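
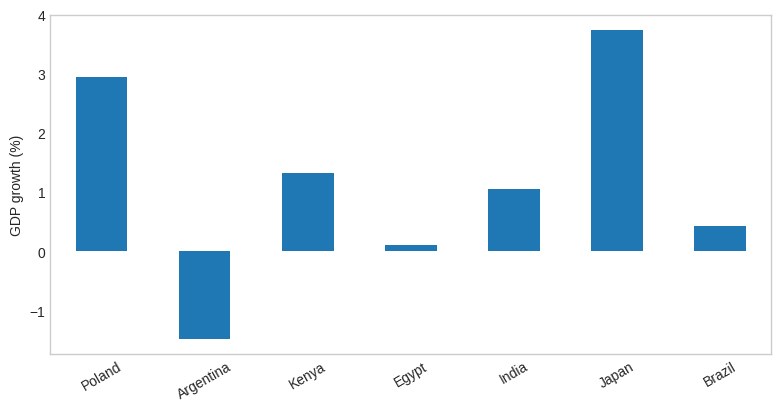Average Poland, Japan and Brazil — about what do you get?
(3.0 + 3.5 + 0.5) / 3 ≈ 2.33.

≈ 2.33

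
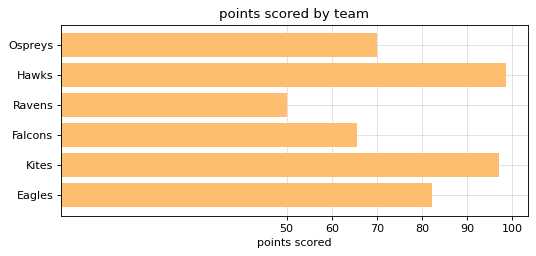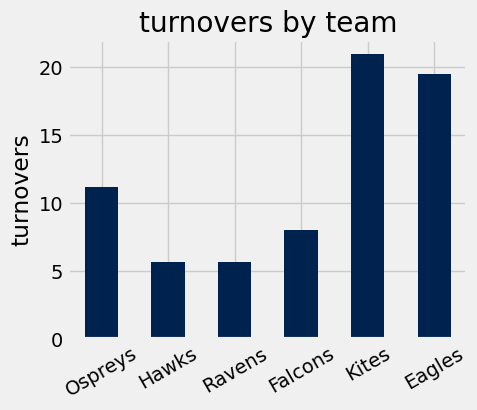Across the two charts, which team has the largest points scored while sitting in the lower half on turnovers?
Chart 2 median turnovers ≈ 10; below-median teams: Hawks, Ravens, Falcons. Among those, Hawks has the highest points scored (≈ 100).

Hawks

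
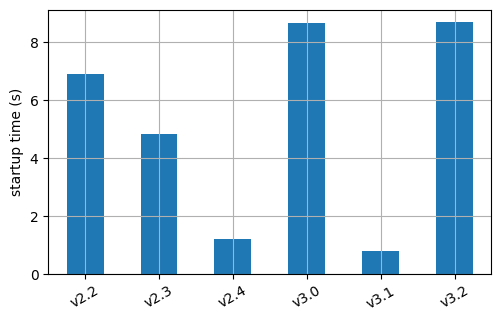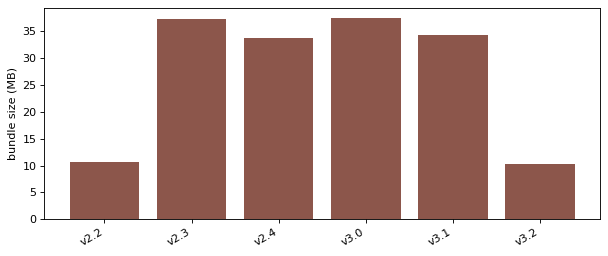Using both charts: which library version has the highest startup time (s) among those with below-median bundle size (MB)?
Chart 2 median bundle size (MB) ≈ 35; below-median library versions: v2.2, v2.4, v3.2. Among those, v3.2 has the highest startup time (s) (≈ 9).

v3.2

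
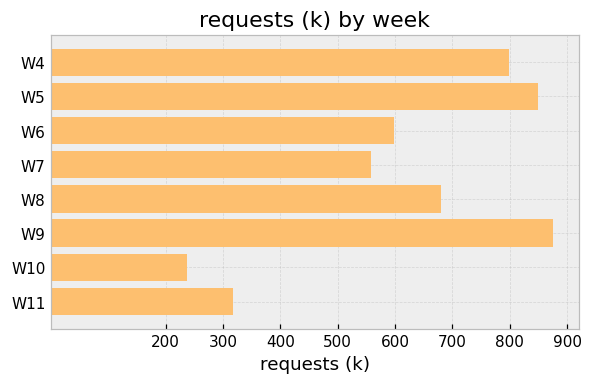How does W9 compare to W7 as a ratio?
≈ 1.5×

W9 ≈ 900, W7 ≈ 600; 900/600 ≈ 1.5.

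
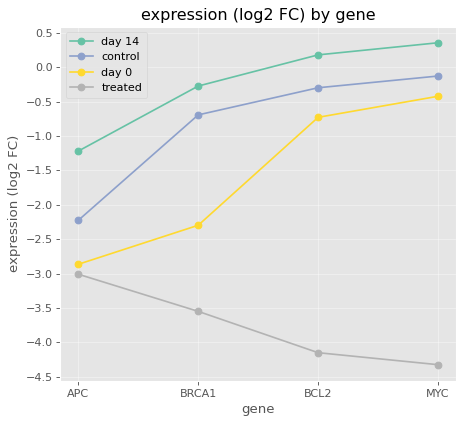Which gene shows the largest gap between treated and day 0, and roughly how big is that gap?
MYC, ≈ 4.0 log2 FC

MYC: treated ≈ -4.5, day 0 ≈ -0.5 → gap ≈ 4.0. Next-largest (BCL2) is only ≈ 3.5.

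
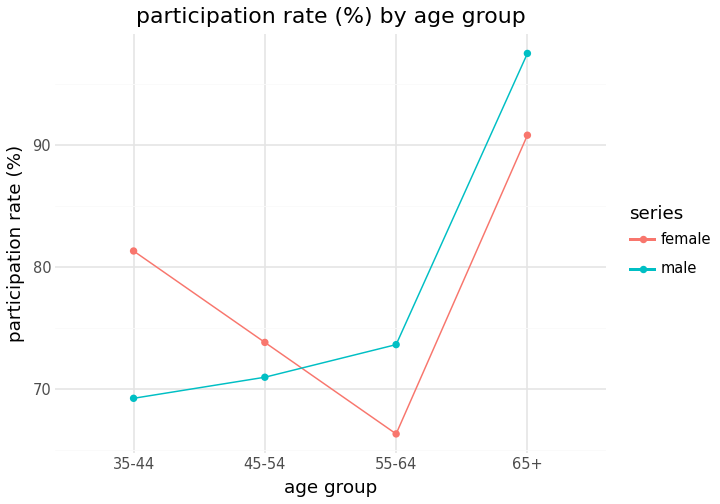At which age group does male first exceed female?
55-64

45-54: male ≈ 70 vs female ≈ 75 (not yet); 55-64: male ≈ 75 vs female ≈ 65 (first crossover).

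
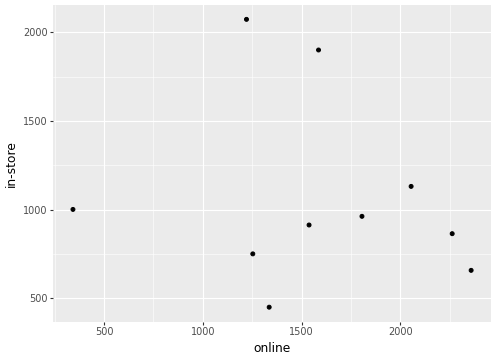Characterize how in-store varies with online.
Points are roughly uncorrelated; weak (|r| ≈ 0.2).

no clear correlation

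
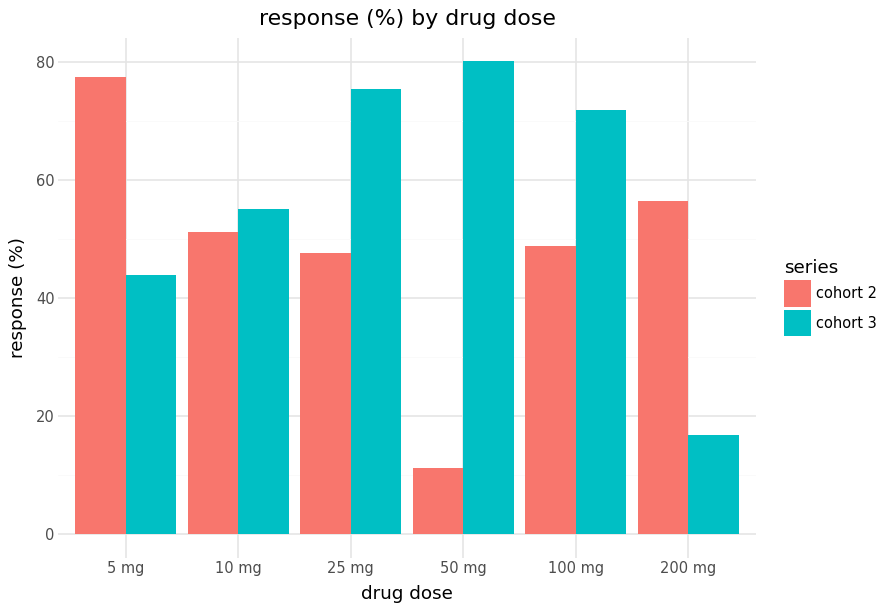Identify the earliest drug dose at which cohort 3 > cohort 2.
5 mg: cohort 3 ≈ 40 vs cohort 2 ≈ 80 (not yet); 10 mg: cohort 3 ≈ 60 vs cohort 2 ≈ 50 (first crossover).

10 mg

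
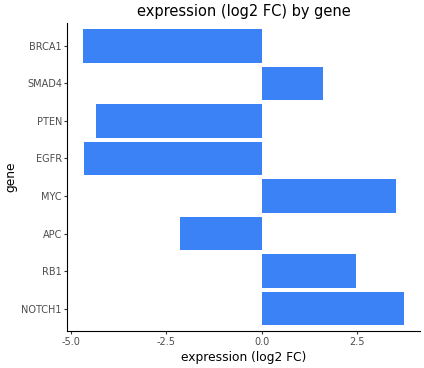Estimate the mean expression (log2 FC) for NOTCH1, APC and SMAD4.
≈ 1

(4 + -2 + 2) / 3 ≈ 1.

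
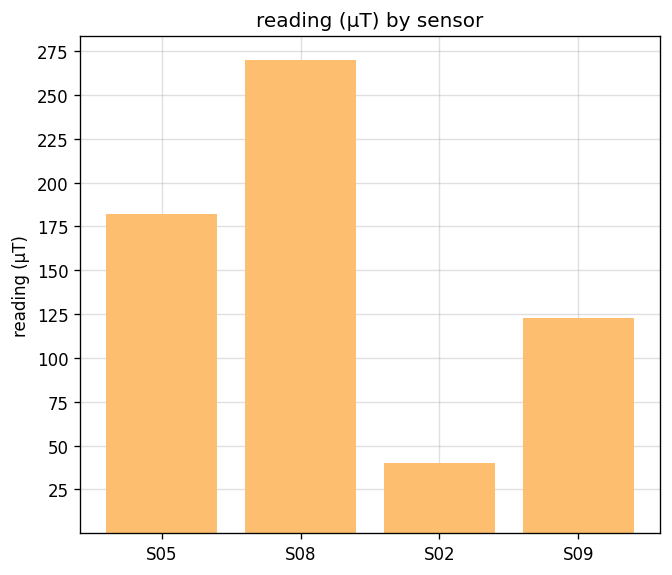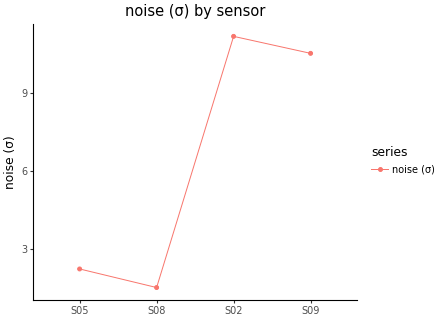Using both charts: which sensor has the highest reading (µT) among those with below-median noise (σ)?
Chart 2 median noise (σ) ≈ 6; below-median sensors: S05, S08. Among those, S08 has the highest reading (µT) (≈ 275).

S08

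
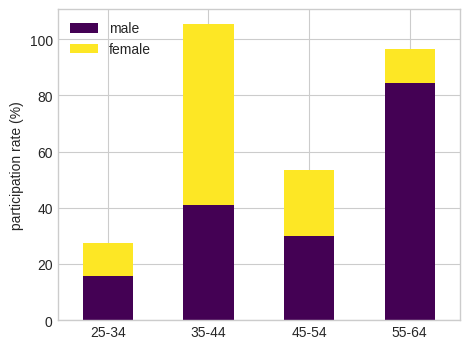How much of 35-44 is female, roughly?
female top ≈ 110, bottom ≈ 40; segment ≈ 70.

≈ 70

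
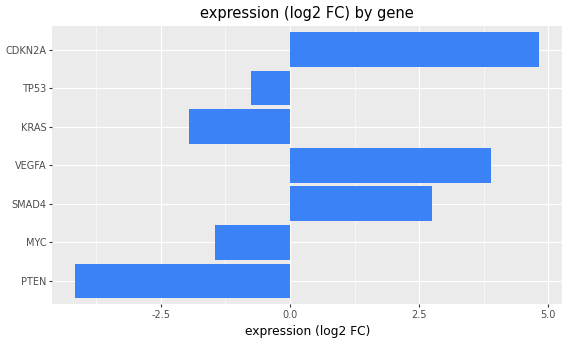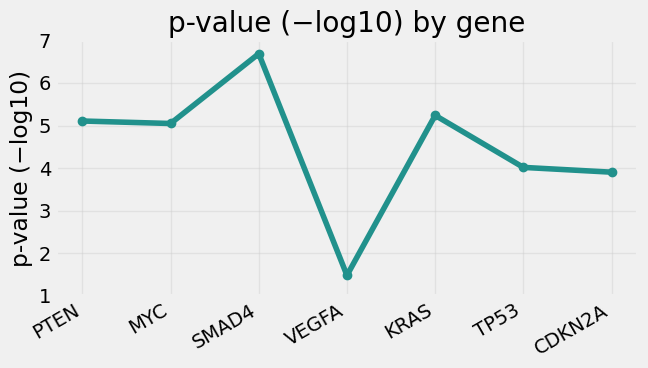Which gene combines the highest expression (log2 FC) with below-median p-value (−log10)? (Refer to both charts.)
Chart 2 median p-value (−log10) ≈ 5; below-median genes: VEGFA, TP53, CDKN2A. Among those, CDKN2A has the highest expression (log2 FC) (≈ 5).

CDKN2A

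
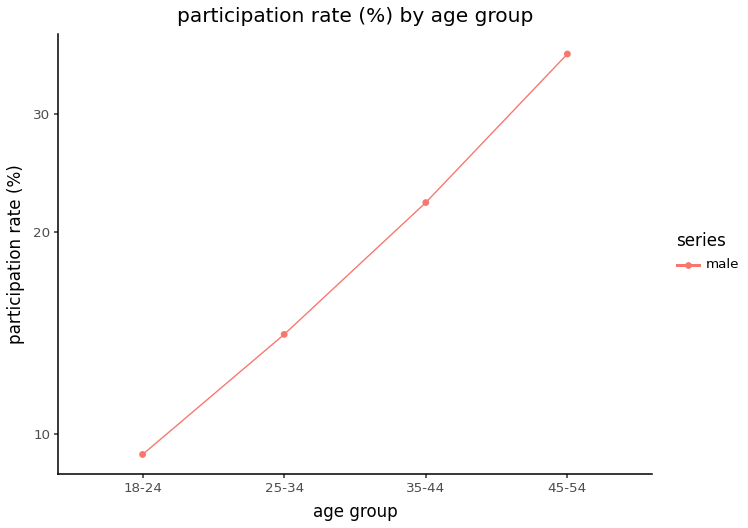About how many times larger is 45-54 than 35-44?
≈ 1.75×

45-54 ≈ 35, 35-44 ≈ 20; 35/20 ≈ 1.75.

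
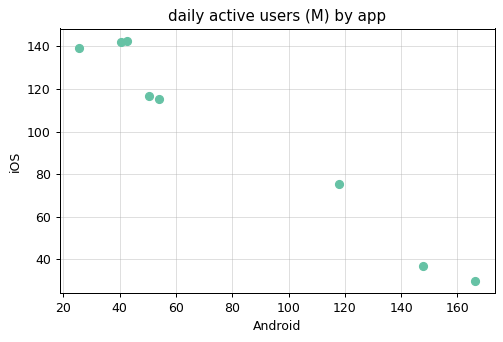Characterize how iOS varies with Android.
Points are negatively correlated; strong (|r| ≈ 1.0).

negative, strong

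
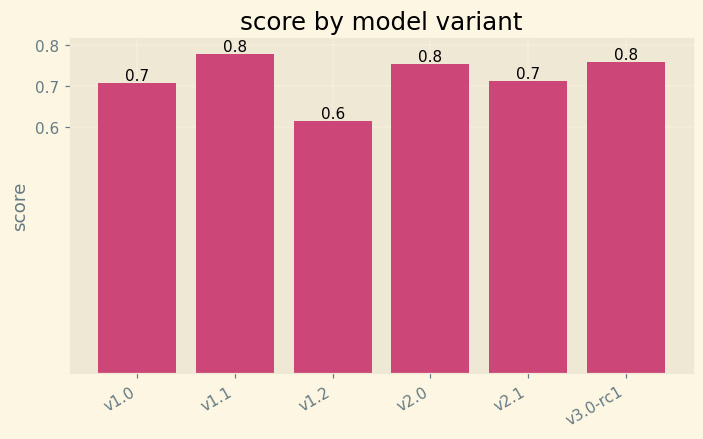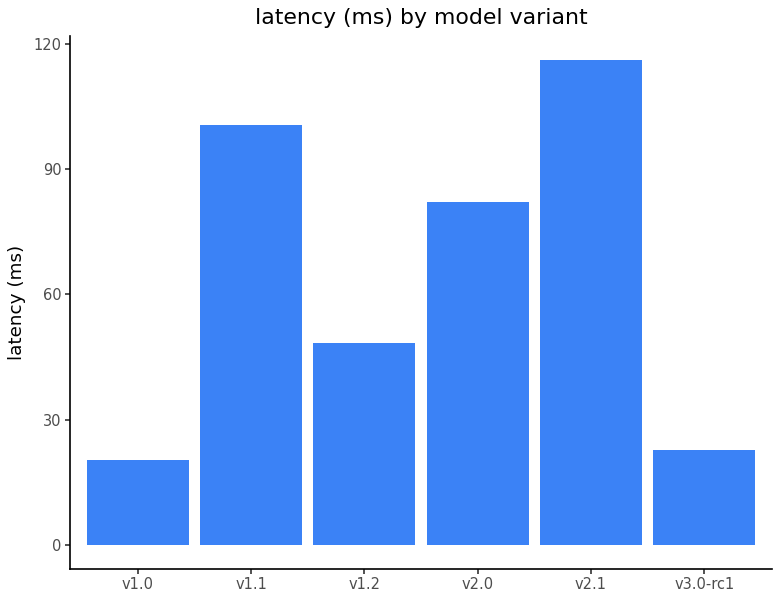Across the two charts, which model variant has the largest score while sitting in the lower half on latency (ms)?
Chart 2 median latency (ms) ≈ 60; below-median model variants: v1.0, v1.2, v3.0-rc1. Among those, v3.0-rc1 has the highest score (≈ 0.8).

v3.0-rc1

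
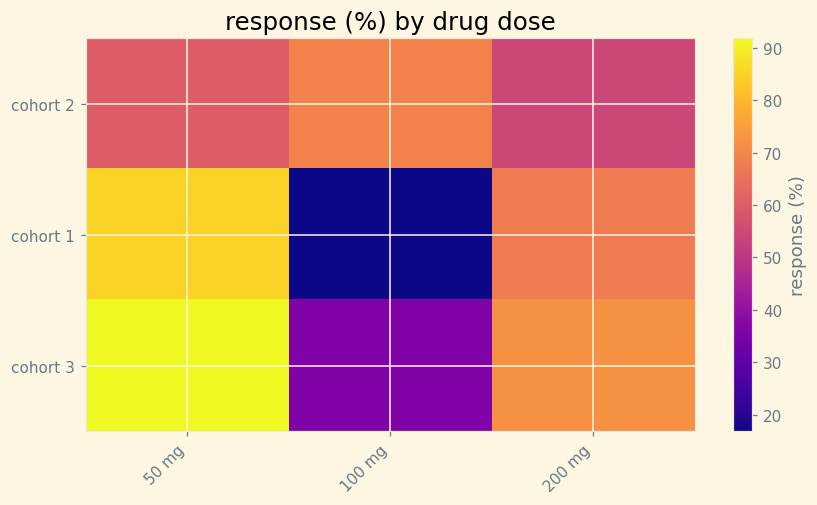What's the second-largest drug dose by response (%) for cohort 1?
Top 3 for cohort 1: 50 mg ≈ 90, 200 mg ≈ 70, 100 mg ≈ 20.

200 mg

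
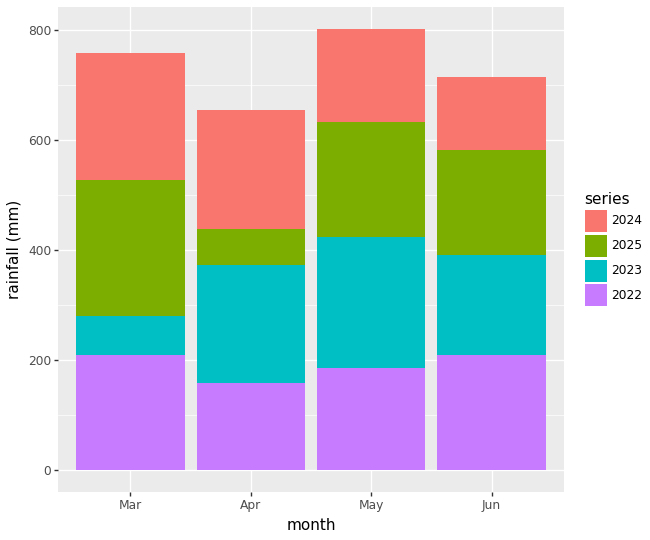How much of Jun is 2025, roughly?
2025 top ≈ 600, bottom ≈ 400; segment ≈ 200.

≈ 200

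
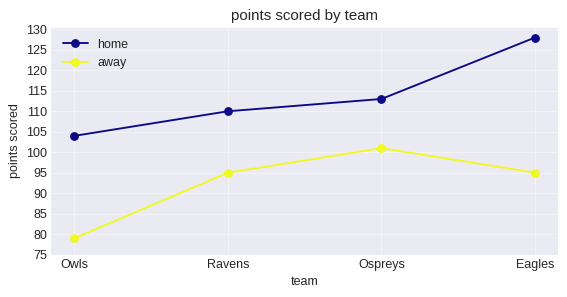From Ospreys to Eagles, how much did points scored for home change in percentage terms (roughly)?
Ospreys ≈ 115, Eagles ≈ 130; (130 − 115) / 115 ≈ +13%.

≈ +13%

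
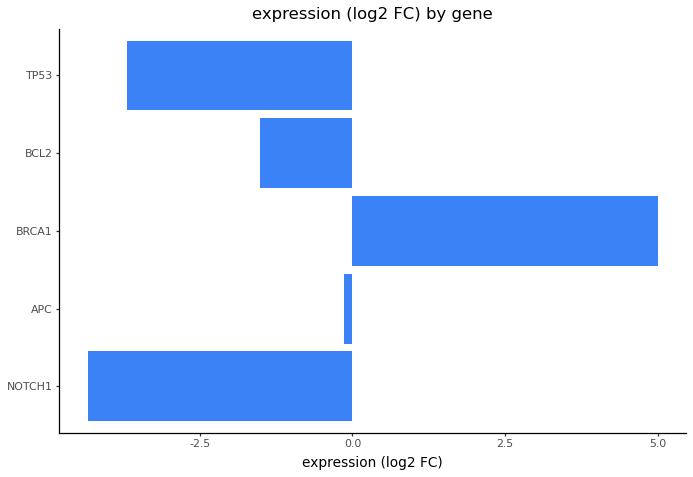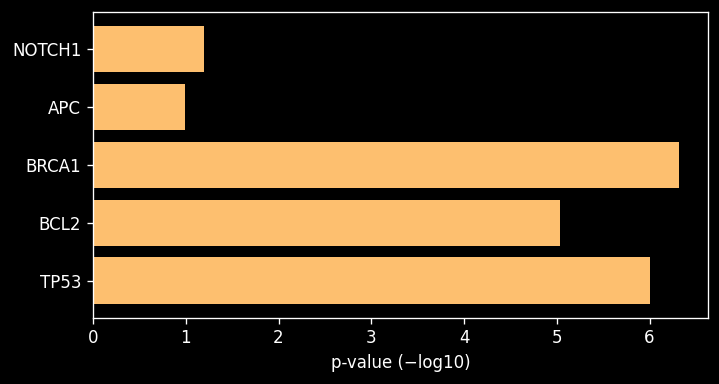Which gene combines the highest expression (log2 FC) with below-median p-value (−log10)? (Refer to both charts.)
Chart 2 median p-value (−log10) ≈ 5; below-median genes: NOTCH1, APC. Among those, APC has the highest expression (log2 FC) (≈ 0).

APC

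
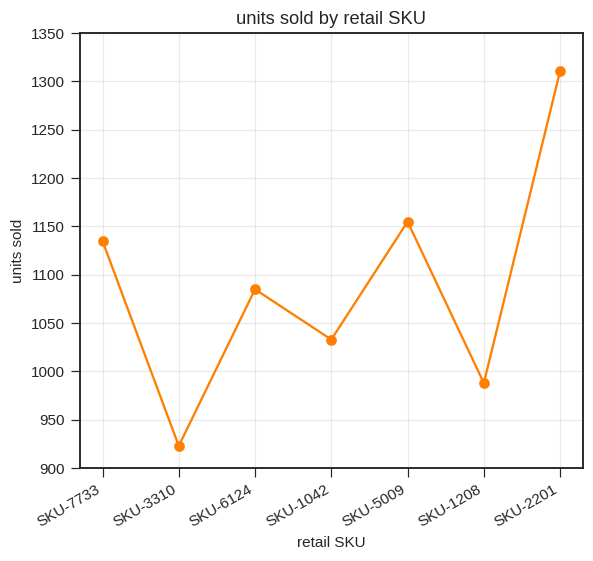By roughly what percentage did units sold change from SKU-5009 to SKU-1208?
SKU-5009 ≈ 1150, SKU-1208 ≈ 1000; (1000 − 1150) / 1150 ≈ -13%.

≈ -13%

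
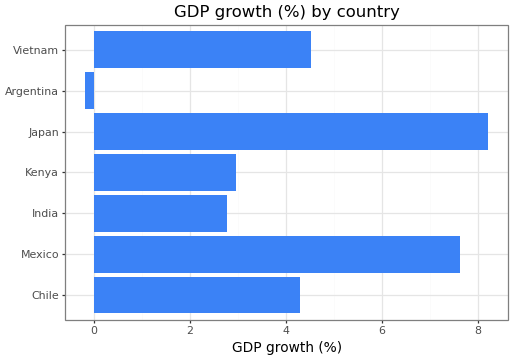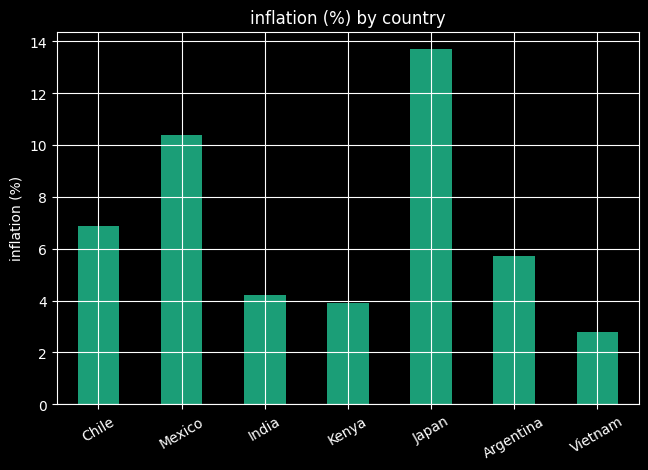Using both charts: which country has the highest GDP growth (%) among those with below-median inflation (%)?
Vietnam

Chart 2 median inflation (%) ≈ 6; below-median countries: India, Kenya, Vietnam. Among those, Vietnam has the highest GDP growth (%) (≈ 5).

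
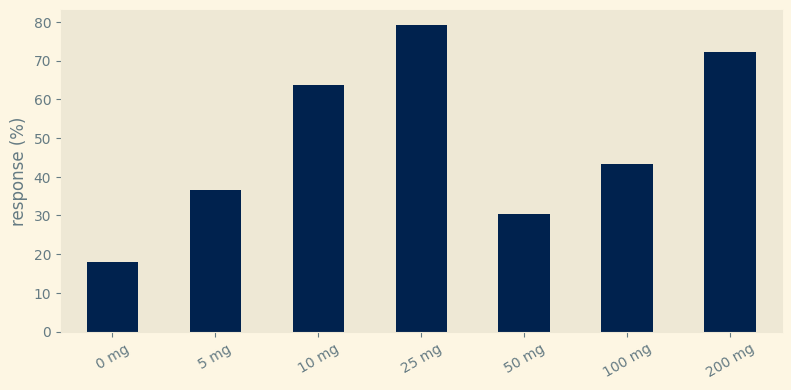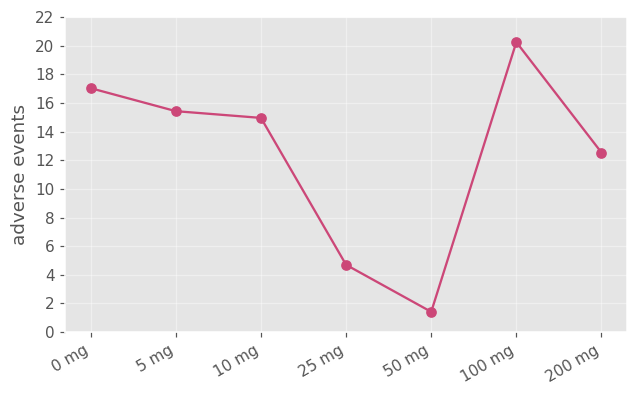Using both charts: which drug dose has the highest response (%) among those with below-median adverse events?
25 mg

Chart 2 median adverse events ≈ 14; below-median drug doses: 25 mg, 50 mg, 200 mg. Among those, 25 mg has the highest response (%) (≈ 80).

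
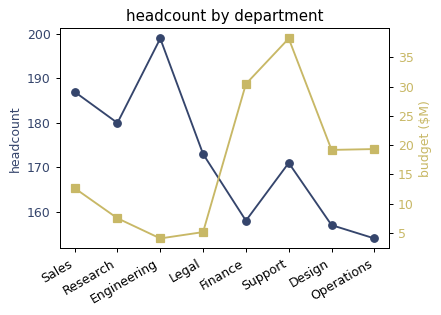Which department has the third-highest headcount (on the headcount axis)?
Research

Top 4 (on the headcount axis): Engineering ≈ 200, Sales ≈ 185, Research ≈ 180, Legal ≈ 175.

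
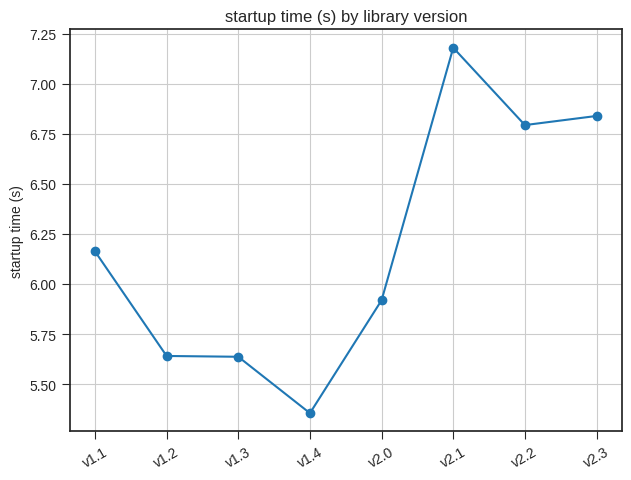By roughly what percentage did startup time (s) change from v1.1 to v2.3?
v1.1 ≈ 6.2, v2.3 ≈ 6.8; (6.8 − 6.2) / 6.2 ≈ +9.7%.

≈ +9.7%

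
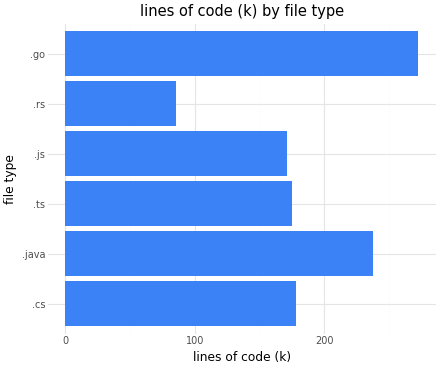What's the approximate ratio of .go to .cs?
≈ 1.57×

.go ≈ 275, .cs ≈ 175; 275/175 ≈ 1.57.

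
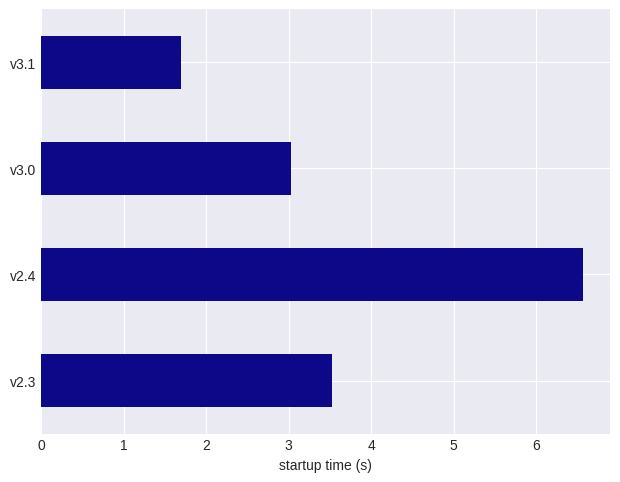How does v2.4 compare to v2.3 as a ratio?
≈ 1.75×

v2.4 ≈ 7, v2.3 ≈ 4; 7/4 ≈ 1.75.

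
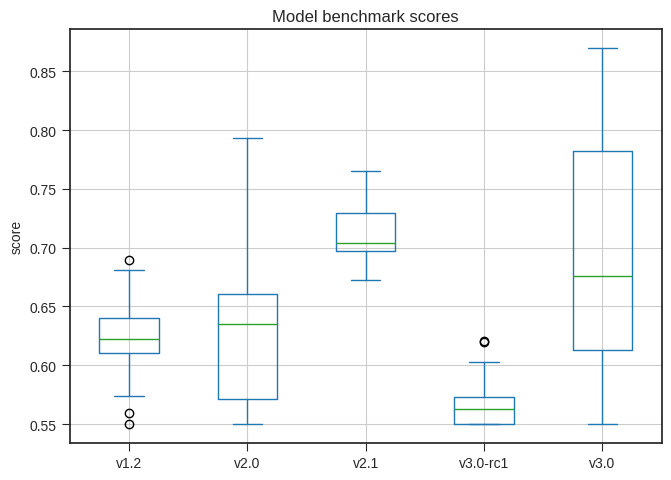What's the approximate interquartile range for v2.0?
Q3 ≈ 0.66, Q1 ≈ 0.58; IQR ≈ 0.08.

≈ 0.08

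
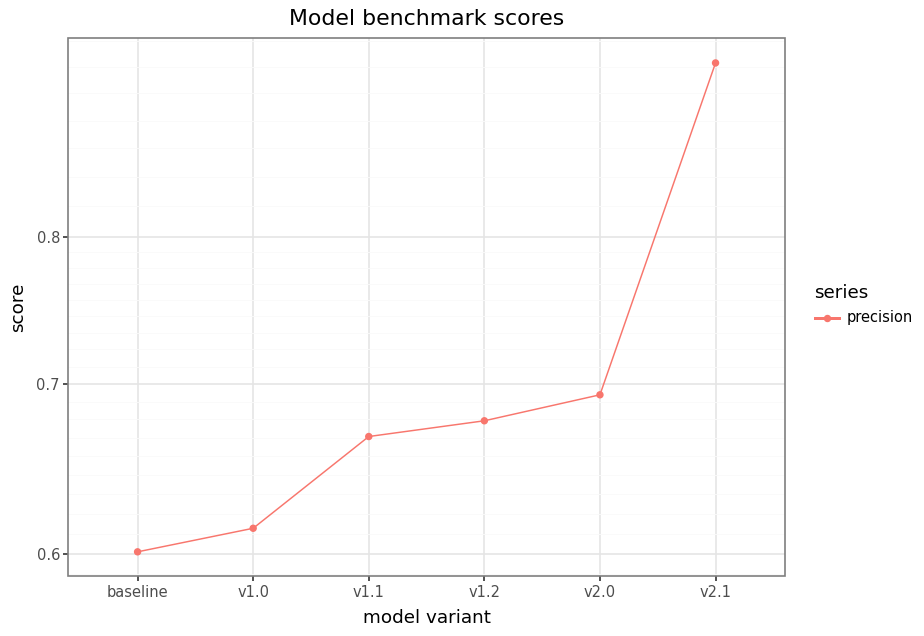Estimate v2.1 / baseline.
≈ 1.58×

v2.1 ≈ 0.95, baseline ≈ 0.60; 0.95/0.60 ≈ 1.58.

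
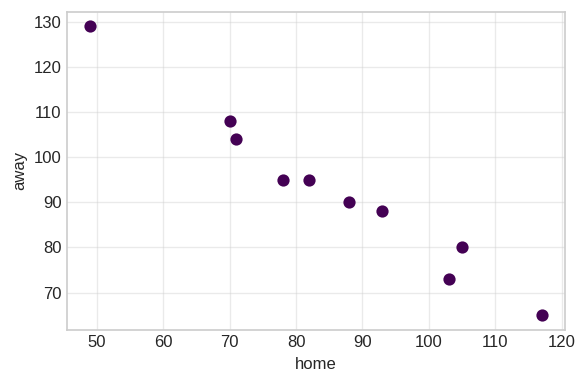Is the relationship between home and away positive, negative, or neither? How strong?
Points are negatively correlated; strong (|r| ≈ 1.0).

negative, strong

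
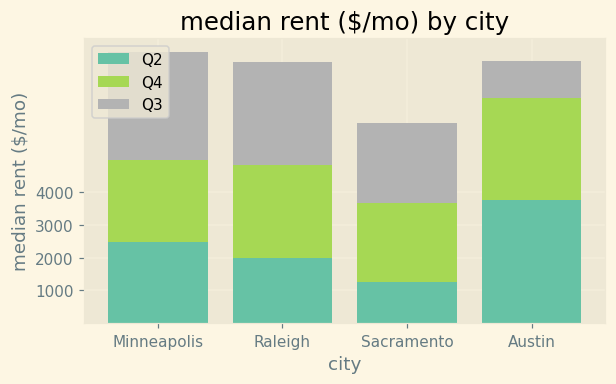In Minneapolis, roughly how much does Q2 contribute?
≈ 2000

Q2 top ≈ 2000, bottom ≈ 0; segment ≈ 2000.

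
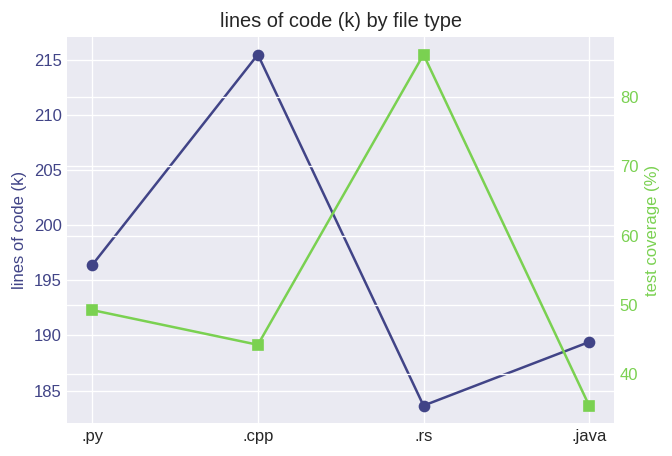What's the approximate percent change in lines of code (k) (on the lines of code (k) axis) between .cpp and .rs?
≈ -14%

.cpp ≈ 215, .rs ≈ 185; (185 − 215) / 215 ≈ -14%.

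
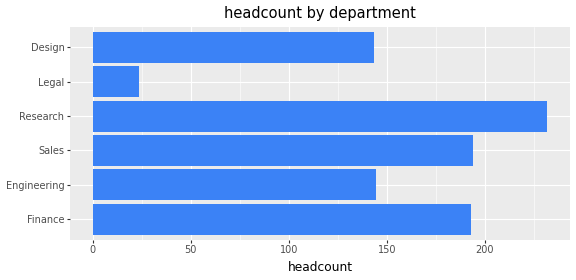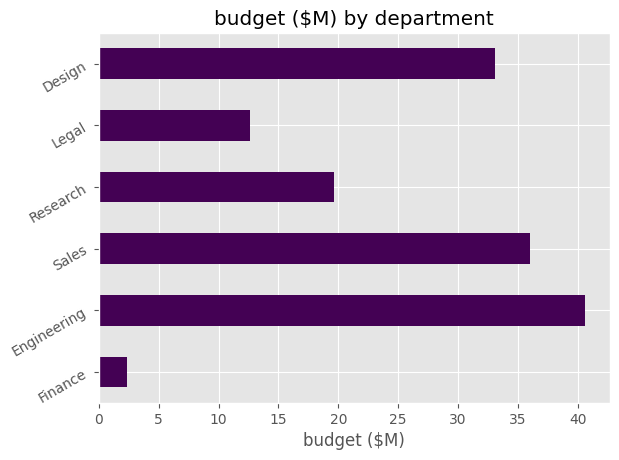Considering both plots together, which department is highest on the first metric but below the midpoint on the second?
Chart 2 median budget ($M) ≈ 25; below-median departments: Finance, Research, Legal. Among those, Research has the highest headcount (≈ 225).

Research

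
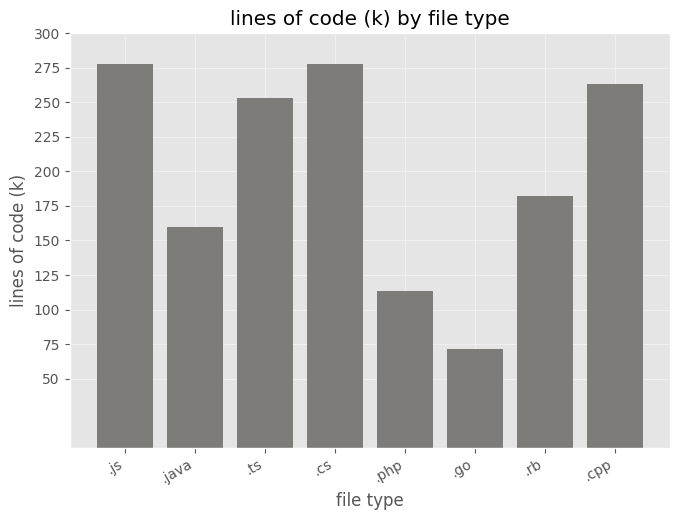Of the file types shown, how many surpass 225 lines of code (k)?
Above 225: .js, .ts, .cs, .cpp.

4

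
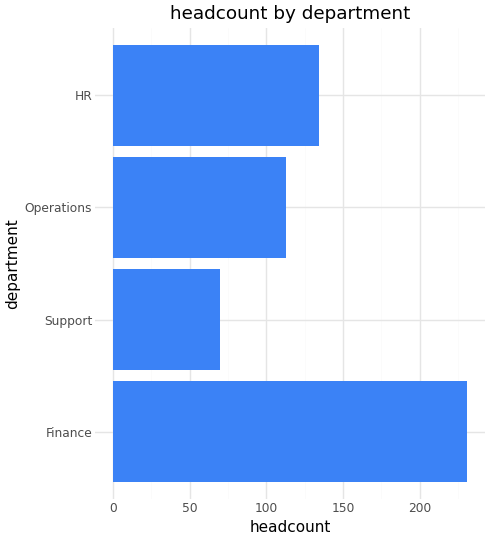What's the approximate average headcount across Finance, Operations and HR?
≈ 167

(240 + 120 + 140) / 3 ≈ 167.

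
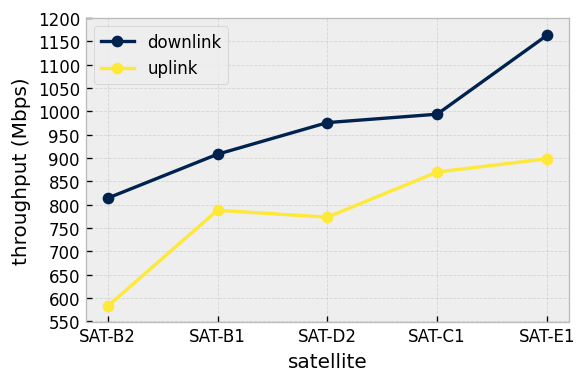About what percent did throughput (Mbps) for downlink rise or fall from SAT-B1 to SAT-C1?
≈ +11.1%

SAT-B1 ≈ 900, SAT-C1 ≈ 1000; (1000 − 900) / 900 ≈ +11.1%.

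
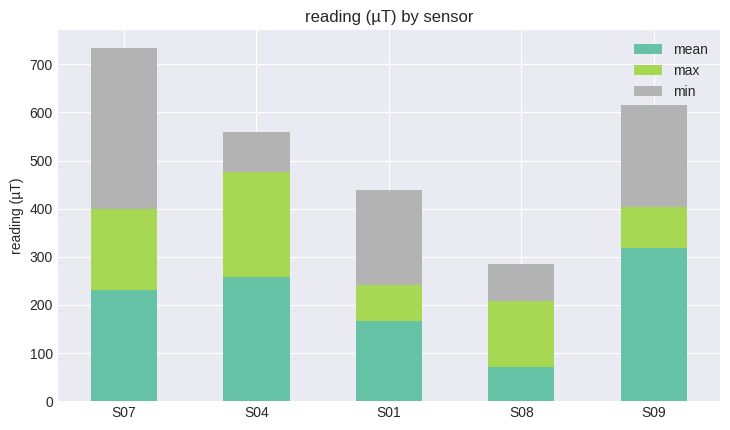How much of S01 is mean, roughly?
≈ 200

mean top ≈ 200, bottom ≈ 0; segment ≈ 200.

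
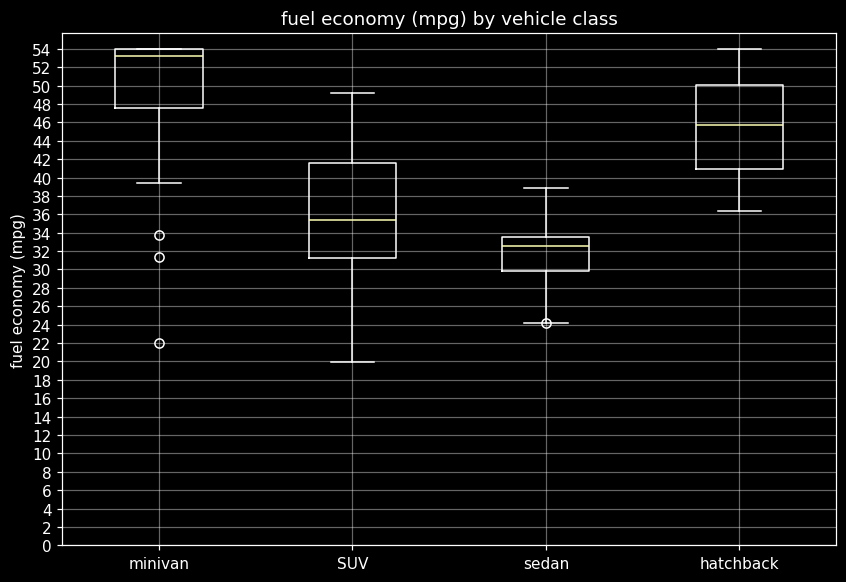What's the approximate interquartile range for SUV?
≈ 10

Q3 ≈ 42, Q1 ≈ 32; IQR ≈ 10.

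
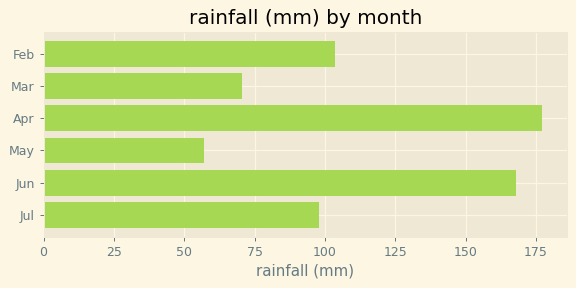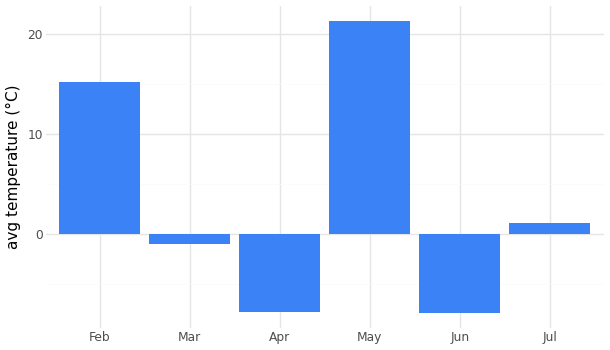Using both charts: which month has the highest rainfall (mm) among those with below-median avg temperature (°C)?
Apr

Chart 2 median avg temperature (°C) ≈ 0; below-median months: Mar, Apr, Jun. Among those, Apr has the highest rainfall (mm) (≈ 180).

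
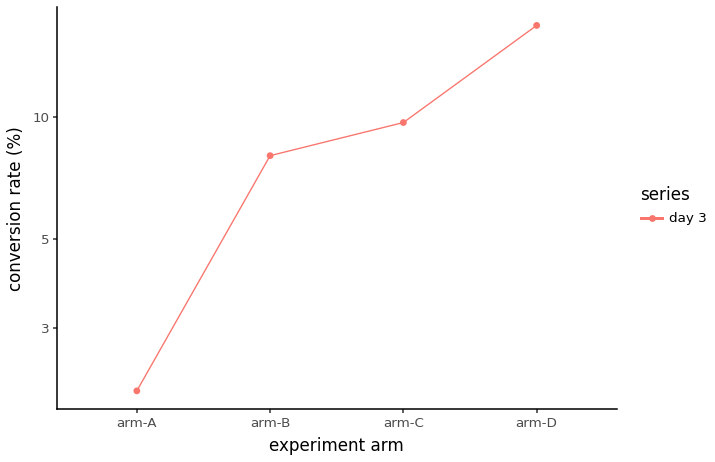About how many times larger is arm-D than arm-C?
≈ 1.6×

arm-D ≈ 16, arm-C ≈ 10; 16/10 ≈ 1.6.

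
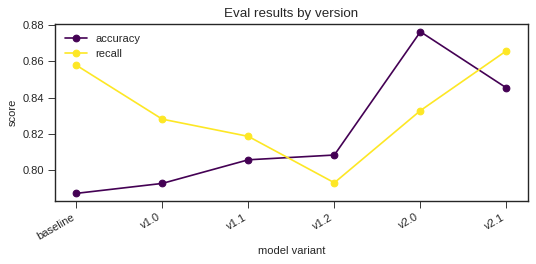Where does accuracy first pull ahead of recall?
v1.1: accuracy ≈ 0.81 vs recall ≈ 0.82 (not yet); v1.2: accuracy ≈ 0.81 vs recall ≈ 0.79 (first crossover).

v1.2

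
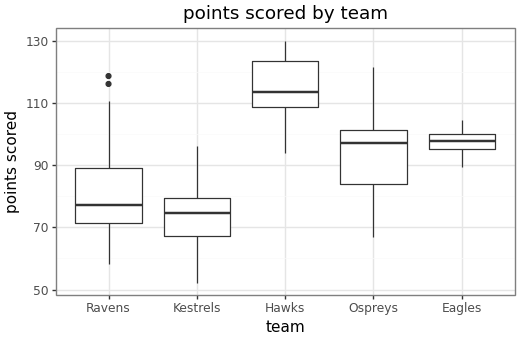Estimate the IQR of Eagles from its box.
≈ 5

Q3 ≈ 100, Q1 ≈ 95; IQR ≈ 5.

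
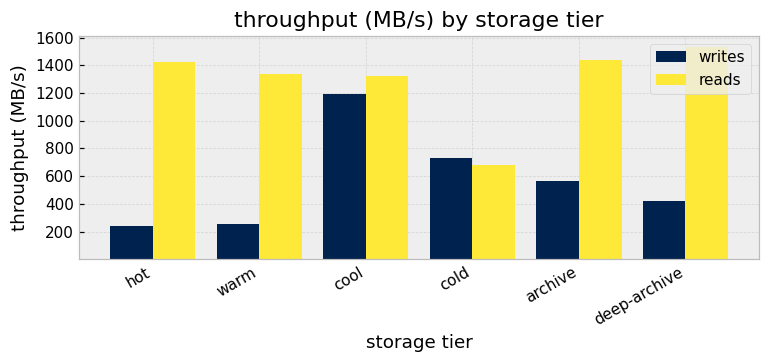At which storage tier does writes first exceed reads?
cool: writes ≈ 1200 vs reads ≈ 1400 (not yet); cold: writes ≈ 800 vs reads ≈ 600 (first crossover).

cold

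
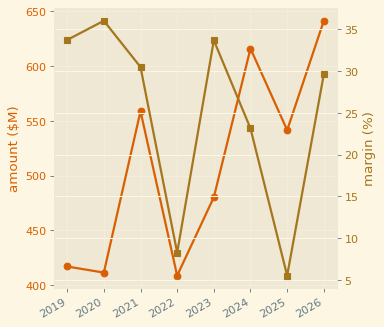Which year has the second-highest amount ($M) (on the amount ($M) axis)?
Top 3 (on the amount ($M) axis): 2026 ≈ 640, 2024 ≈ 620, 2021 ≈ 560.

2024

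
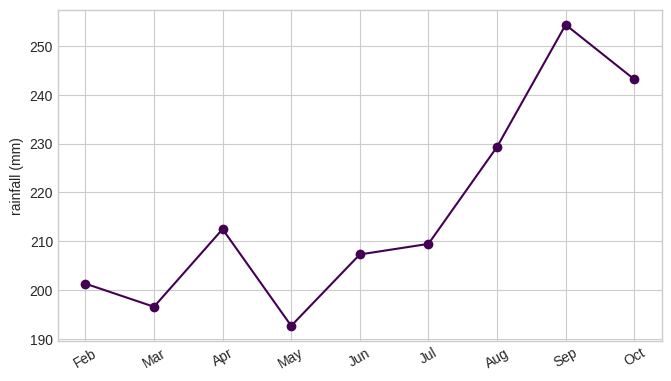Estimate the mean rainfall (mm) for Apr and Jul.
≈ 210

(210 + 210) / 2 ≈ 210.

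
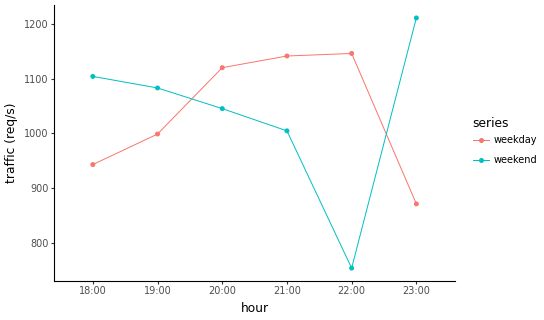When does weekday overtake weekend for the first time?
20:00

19:00: weekday ≈ 1000 vs weekend ≈ 1100 (not yet); 20:00: weekday ≈ 1100 vs weekend ≈ 1050 (first crossover).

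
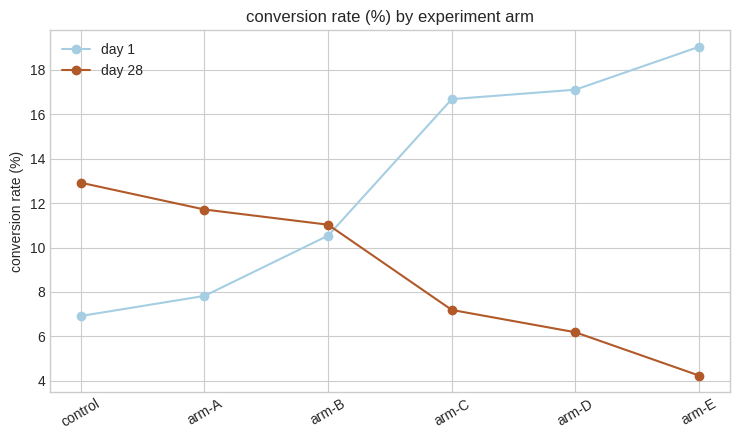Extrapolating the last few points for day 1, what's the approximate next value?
≈ 22

Last three: 16, 18, 20 → slope ≈ 2/step → next ≈ 22.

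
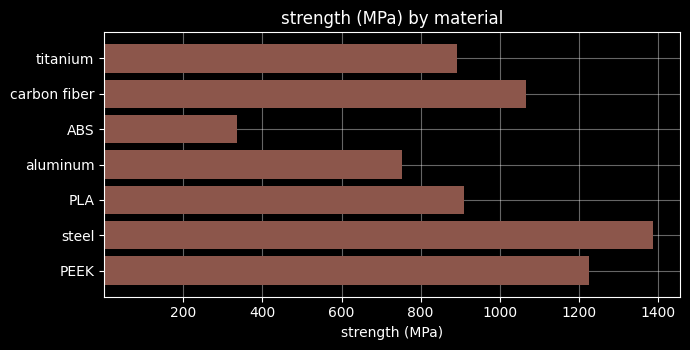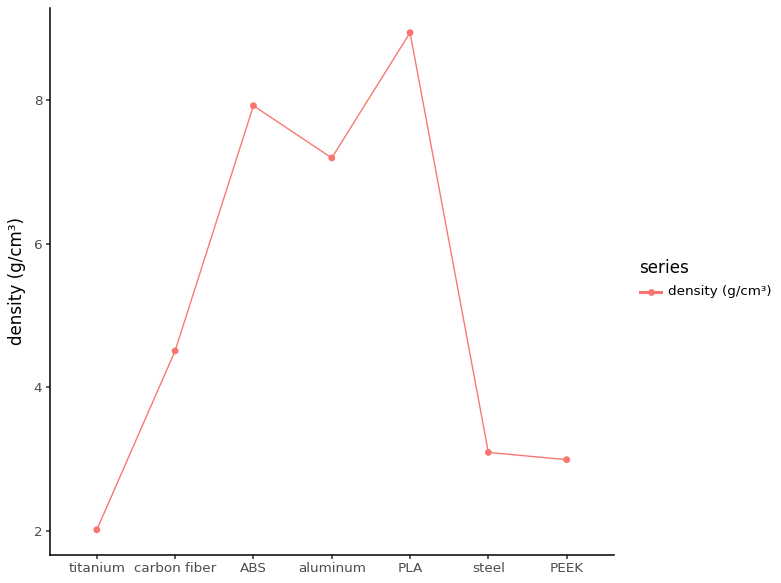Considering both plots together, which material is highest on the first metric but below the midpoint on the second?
steel

Chart 2 median density (g/cm³) ≈ 5; below-median materials: titanium, steel, PEEK. Among those, steel has the highest strength (MPa) (≈ 1400).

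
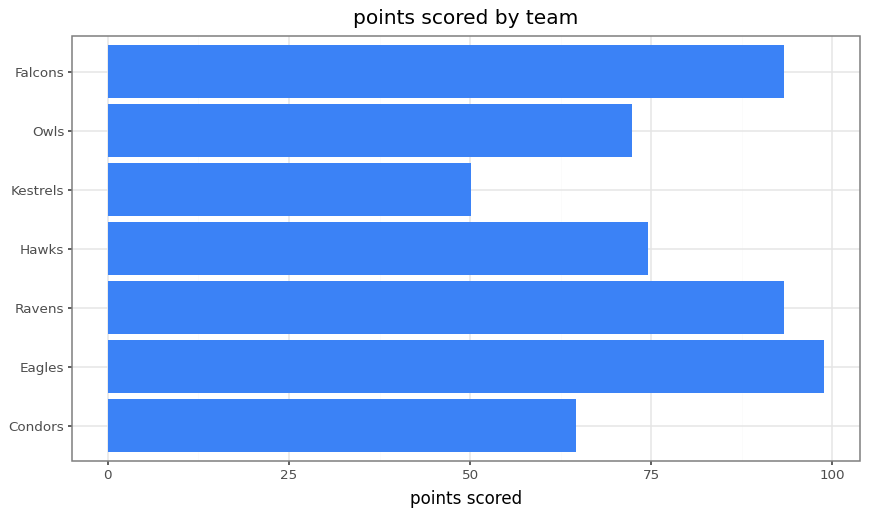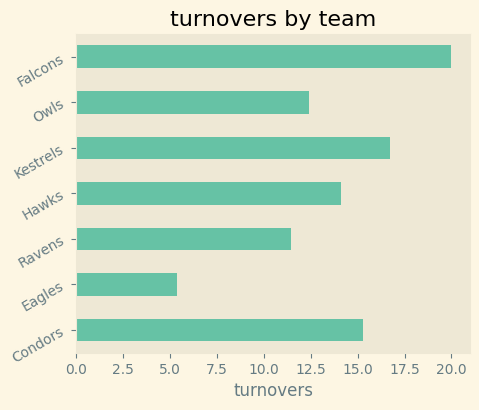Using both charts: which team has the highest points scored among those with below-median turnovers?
Chart 2 median turnovers ≈ 14; below-median teams: Eagles, Ravens, Owls. Among those, Eagles has the highest points scored (≈ 100).

Eagles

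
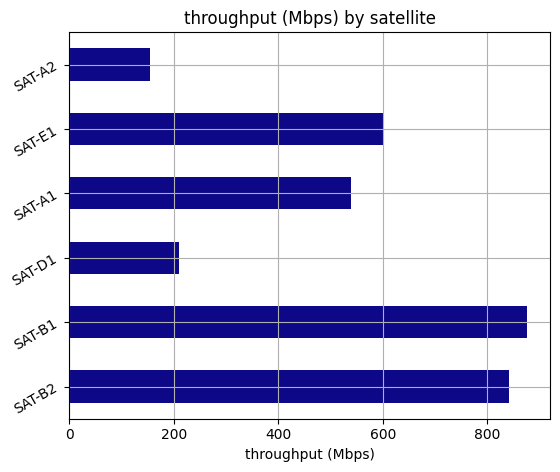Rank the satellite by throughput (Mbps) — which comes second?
SAT-B2

Top 3: SAT-B1 ≈ 900, SAT-B2 ≈ 800, SAT-E1 ≈ 600.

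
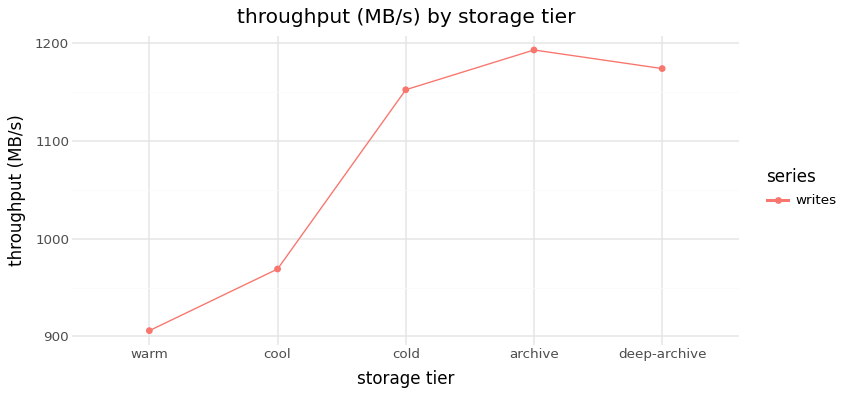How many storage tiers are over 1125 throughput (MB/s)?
Above 1125: cold, archive, deep-archive.

3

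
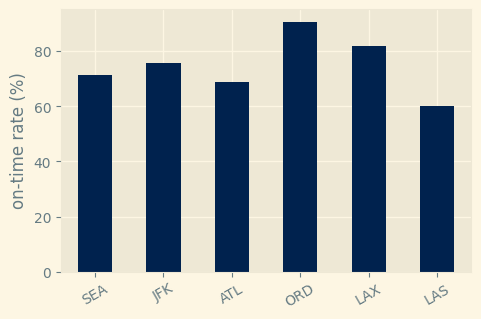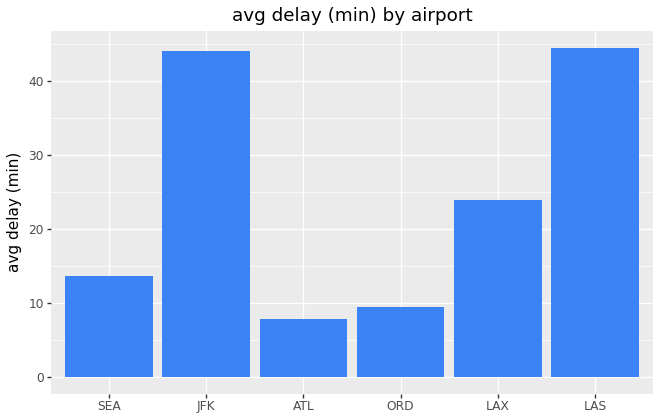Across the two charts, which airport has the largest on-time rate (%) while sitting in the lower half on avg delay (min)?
Chart 2 median avg delay (min) ≈ 20; below-median airports: SEA, ATL, ORD. Among those, ORD has the highest on-time rate (%) (≈ 90).

ORD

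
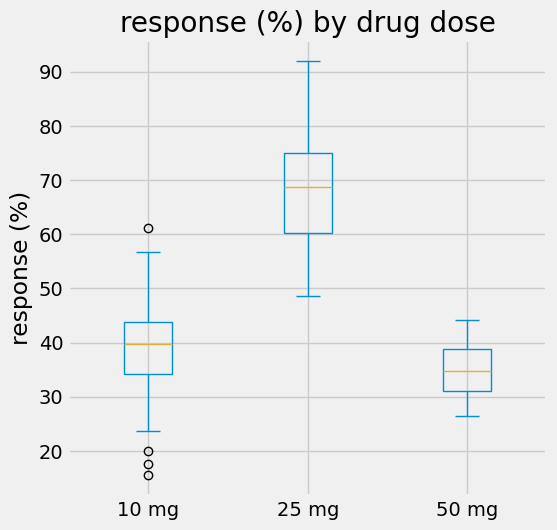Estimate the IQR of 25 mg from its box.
Q3 ≈ 75, Q1 ≈ 60; IQR ≈ 15.

≈ 15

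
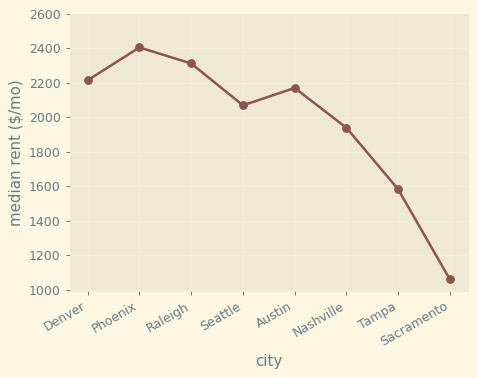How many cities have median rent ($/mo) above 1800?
6

Above 1800: Denver, Phoenix, Raleigh, Seattle, Austin, Nashville.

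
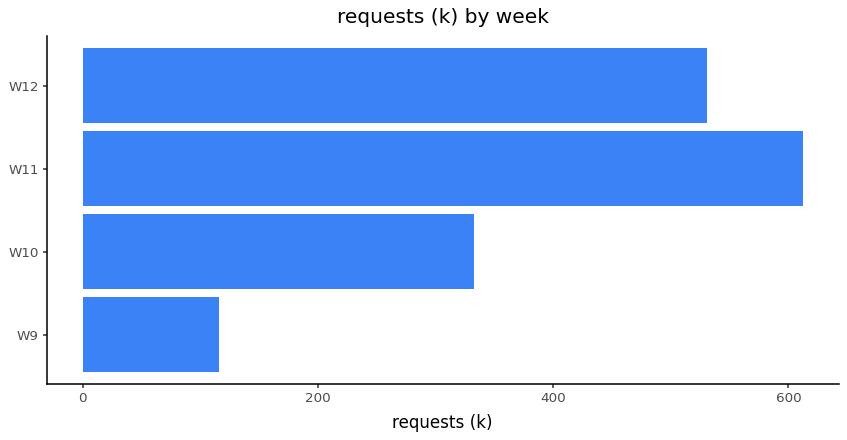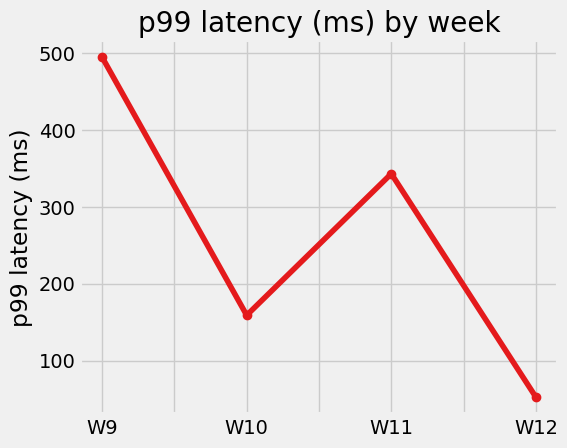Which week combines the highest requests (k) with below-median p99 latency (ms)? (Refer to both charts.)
W12

Chart 2 median p99 latency (ms) ≈ 250; below-median weeks: W10, W12. Among those, W12 has the highest requests (k) (≈ 500).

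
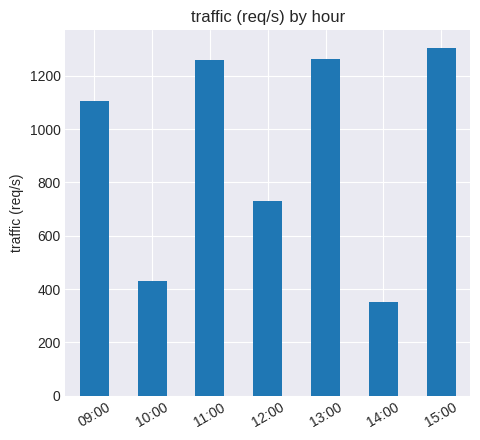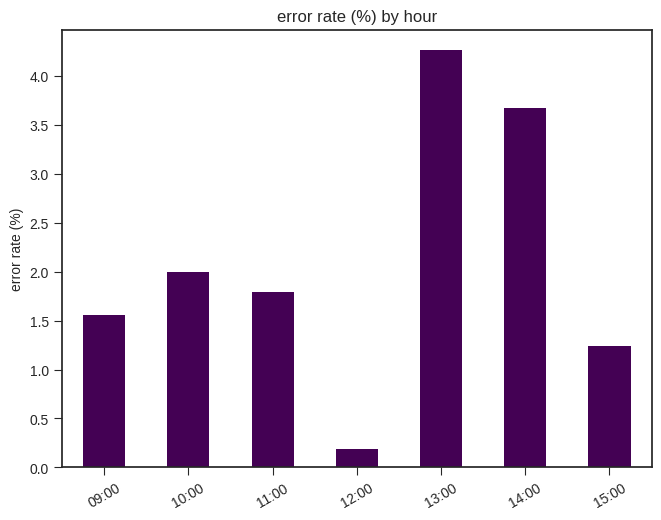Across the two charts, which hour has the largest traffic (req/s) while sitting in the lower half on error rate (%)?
Chart 2 median error rate (%) ≈ 2; below-median hours: 09:00, 12:00, 15:00. Among those, 15:00 has the highest traffic (req/s) (≈ 1400).

15:00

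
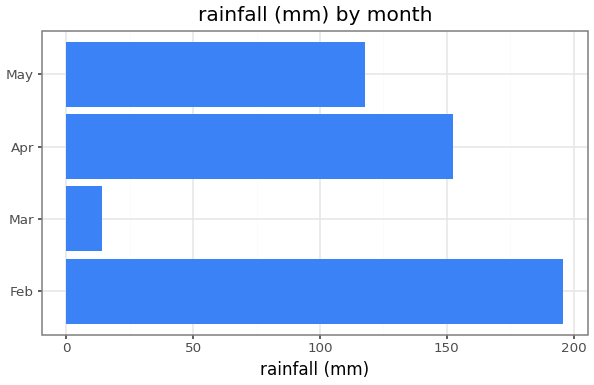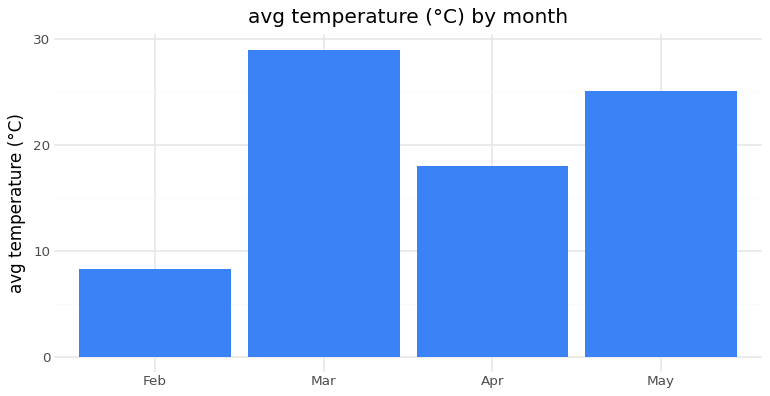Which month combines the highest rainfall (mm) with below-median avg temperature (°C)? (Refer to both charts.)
Chart 2 median avg temperature (°C) ≈ 20; below-median months: Feb, Apr. Among those, Feb has the highest rainfall (mm) (≈ 200).

Feb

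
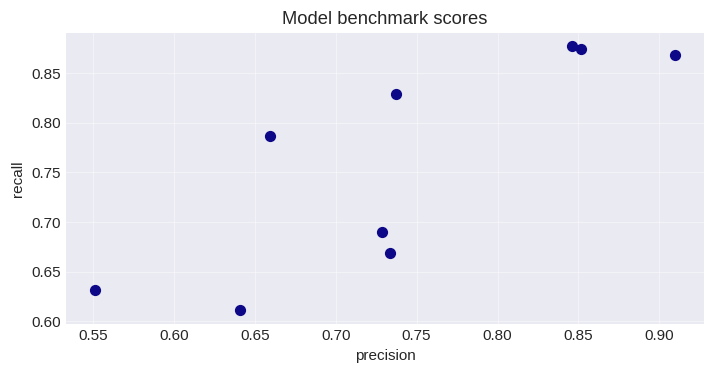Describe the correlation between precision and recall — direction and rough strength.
positive, strong

Points are positively correlated; strong (|r| ≈ 0.8).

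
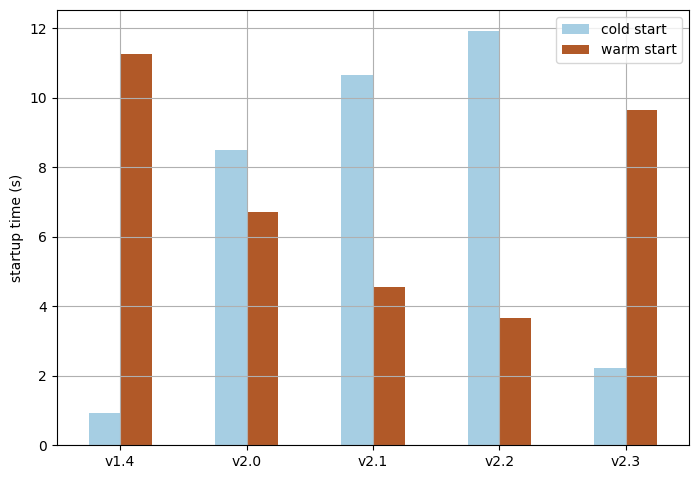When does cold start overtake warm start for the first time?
v1.4: cold start ≈ 1 vs warm start ≈ 11 (not yet); v2.0: cold start ≈ 8 vs warm start ≈ 7 (first crossover).

v2.0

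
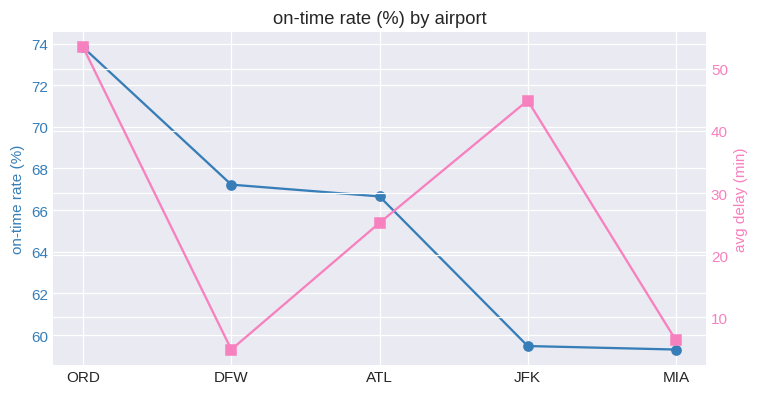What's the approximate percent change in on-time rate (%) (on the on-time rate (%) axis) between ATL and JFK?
ATL ≈ 66, JFK ≈ 60; (60 − 66) / 66 ≈ -9.1%.

≈ -9.1%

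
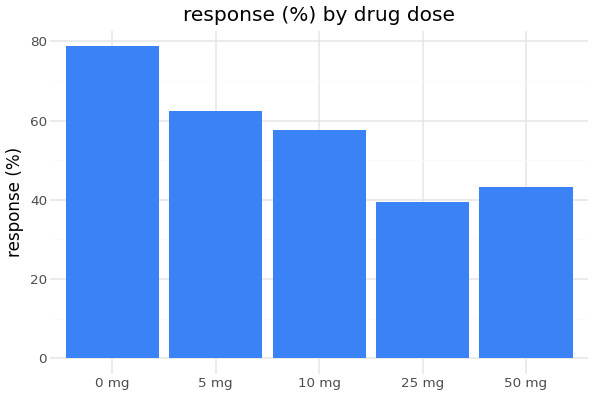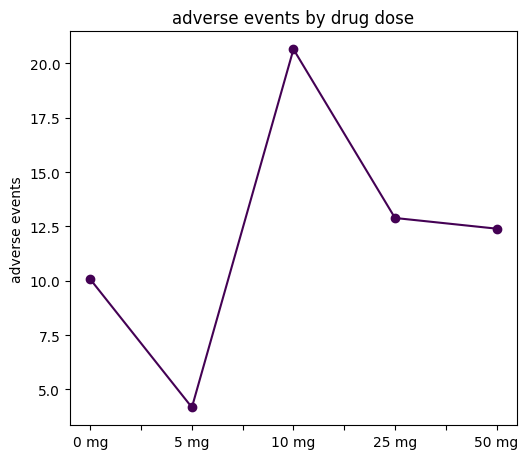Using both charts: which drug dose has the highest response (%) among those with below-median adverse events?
0 mg

Chart 2 median adverse events ≈ 12; below-median drug doses: 0 mg, 5 mg. Among those, 0 mg has the highest response (%) (≈ 80).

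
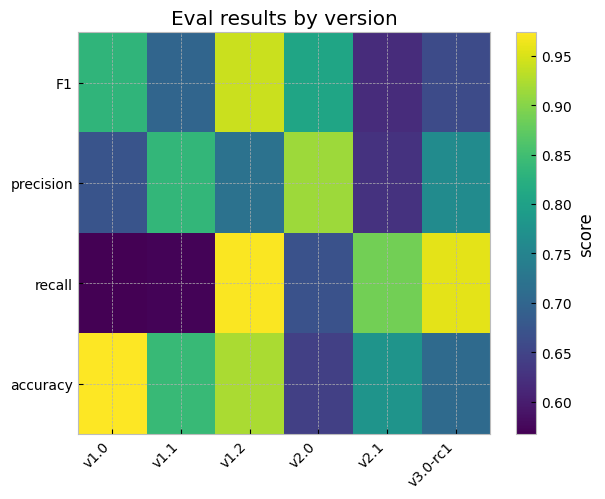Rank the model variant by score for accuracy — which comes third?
v1.1

Top 4 for accuracy: v1.0 ≈ 0.95, v1.2 ≈ 0.90, v1.1 ≈ 0.85, v2.1 ≈ 0.80.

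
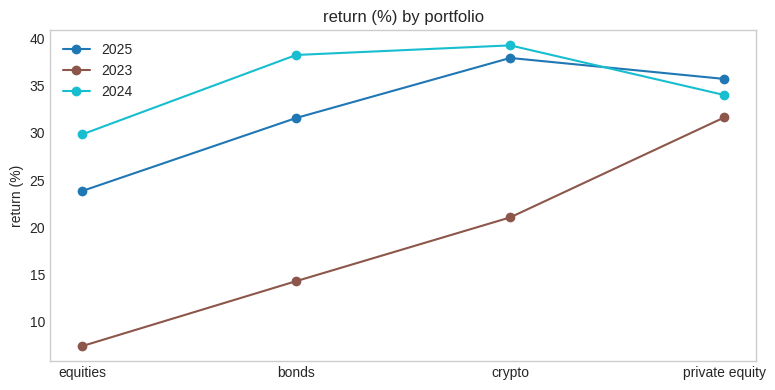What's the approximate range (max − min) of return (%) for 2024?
≈ 10

Max crypto ≈ 40, min equities ≈ 30; range ≈ 10.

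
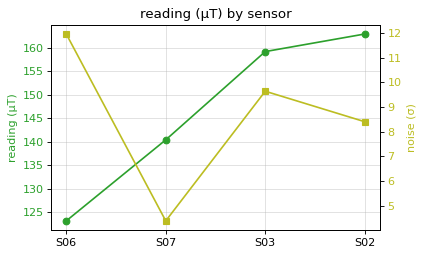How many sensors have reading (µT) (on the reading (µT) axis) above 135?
3

Above 135: S07, S03, S02.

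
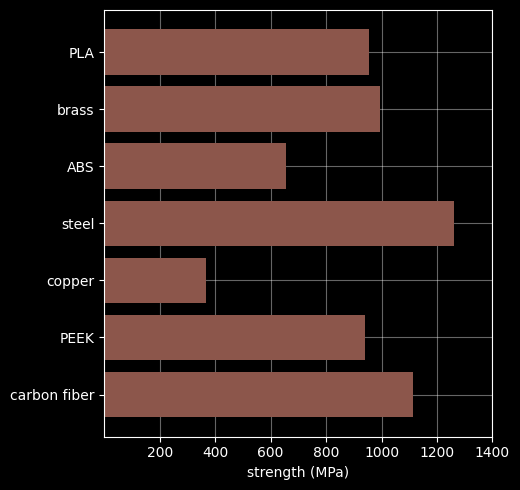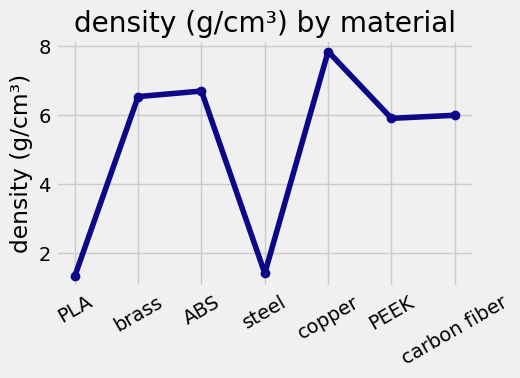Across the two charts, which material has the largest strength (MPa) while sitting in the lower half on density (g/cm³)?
steel

Chart 2 median density (g/cm³) ≈ 6; below-median materials: PLA, steel, PEEK. Among those, steel has the highest strength (MPa) (≈ 1200).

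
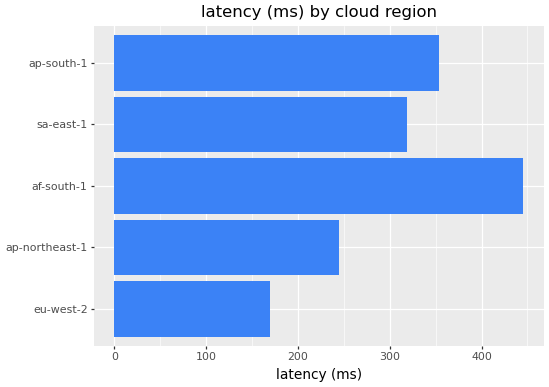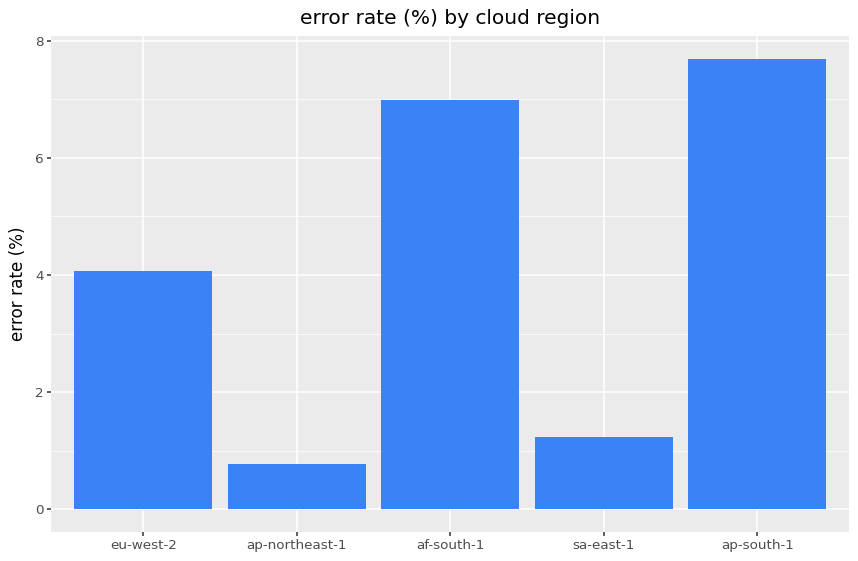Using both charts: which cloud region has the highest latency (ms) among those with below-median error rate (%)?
sa-east-1

Chart 2 median error rate (%) ≈ 4; below-median cloud regions: ap-northeast-1, sa-east-1. Among those, sa-east-1 has the highest latency (ms) (≈ 300).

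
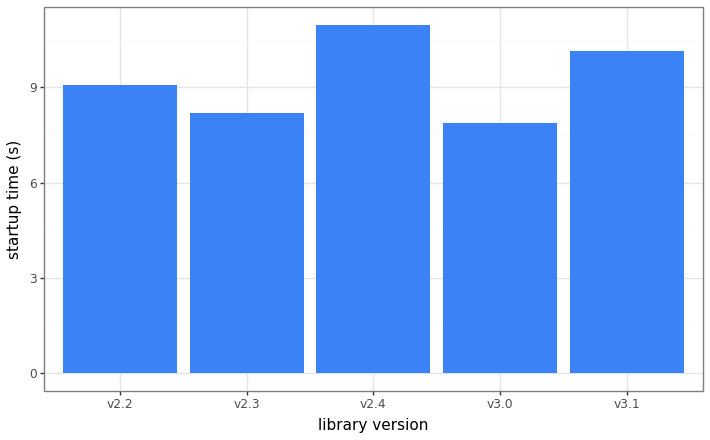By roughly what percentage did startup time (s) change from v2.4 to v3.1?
≈ -9.1%

v2.4 ≈ 11, v3.1 ≈ 10; (10 − 11) / 11 ≈ -9.1%.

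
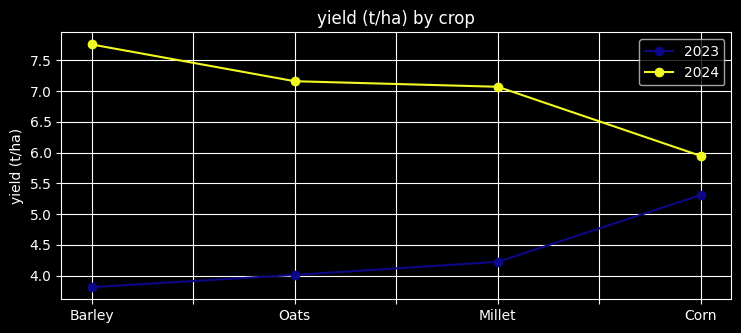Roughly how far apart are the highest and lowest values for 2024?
Max Barley ≈ 8.0, min Corn ≈ 6.0; range ≈ 2.0.

≈ 2.0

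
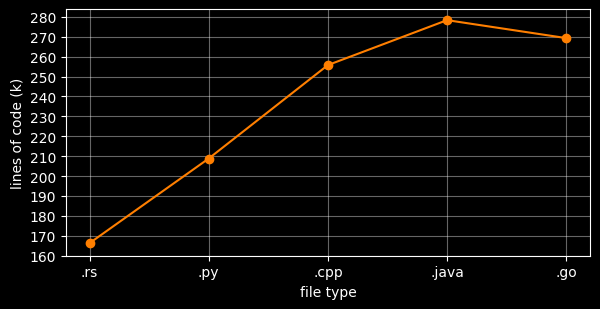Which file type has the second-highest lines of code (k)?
Top 3: .java ≈ 280, .go ≈ 270, .cpp ≈ 260.

.go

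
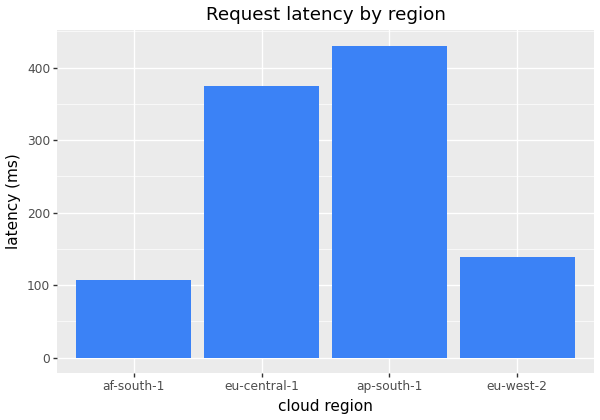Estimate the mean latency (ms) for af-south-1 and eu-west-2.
(100 + 150) / 2 ≈ 125.

≈ 125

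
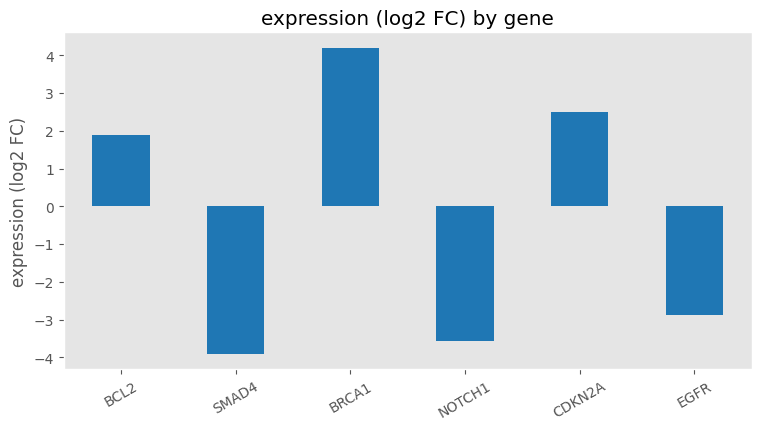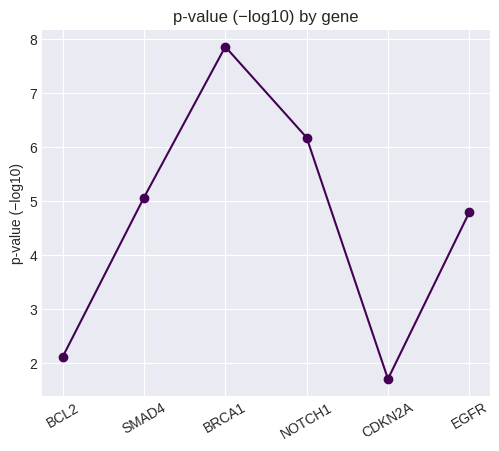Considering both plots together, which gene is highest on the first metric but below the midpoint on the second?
Chart 2 median p-value (−log10) ≈ 5; below-median genes: BCL2, CDKN2A, EGFR. Among those, CDKN2A has the highest expression (log2 FC) (≈ 2.5).

CDKN2A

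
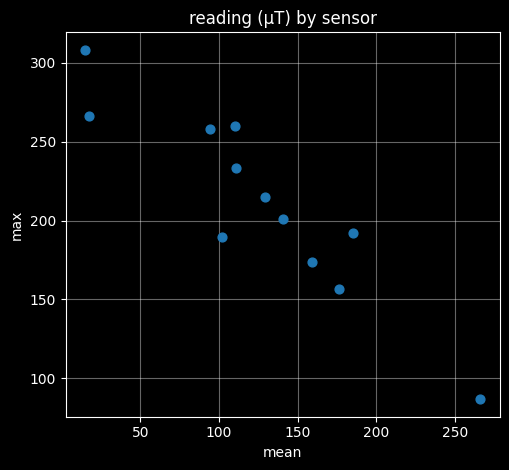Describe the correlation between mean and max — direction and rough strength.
Points are negatively correlated; strong (|r| ≈ 0.9).

negative, strong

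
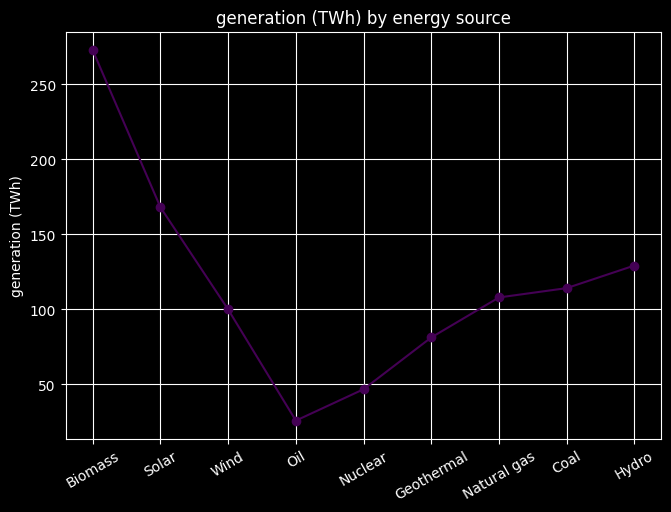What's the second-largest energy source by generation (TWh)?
Solar

Top 3: Biomass ≈ 275, Solar ≈ 175, Hydro ≈ 125.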